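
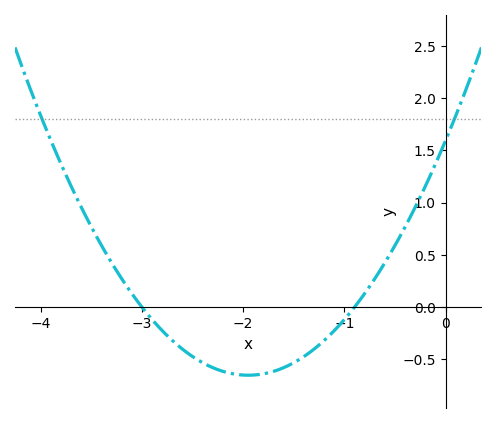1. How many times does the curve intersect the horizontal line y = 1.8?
2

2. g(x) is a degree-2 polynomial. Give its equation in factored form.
y = 0.59(x + 3)(x + 0.9)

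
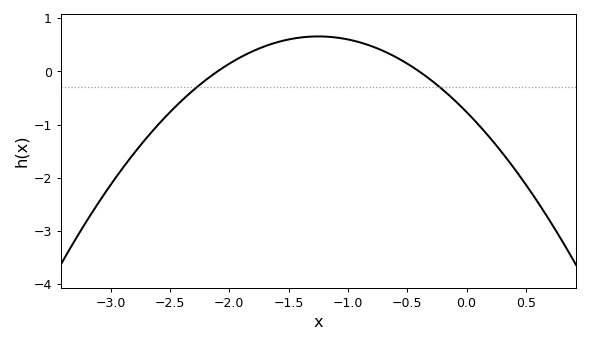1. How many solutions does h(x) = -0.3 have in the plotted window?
2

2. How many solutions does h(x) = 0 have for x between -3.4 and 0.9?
2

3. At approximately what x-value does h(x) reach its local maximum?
-1.2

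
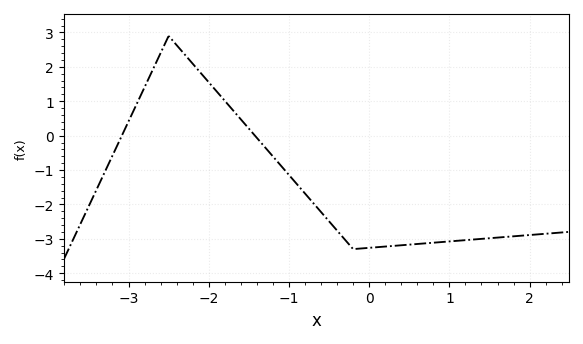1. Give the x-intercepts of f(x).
-3.1, -1.4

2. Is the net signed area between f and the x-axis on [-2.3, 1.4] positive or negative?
negative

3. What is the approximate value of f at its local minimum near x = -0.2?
-3.3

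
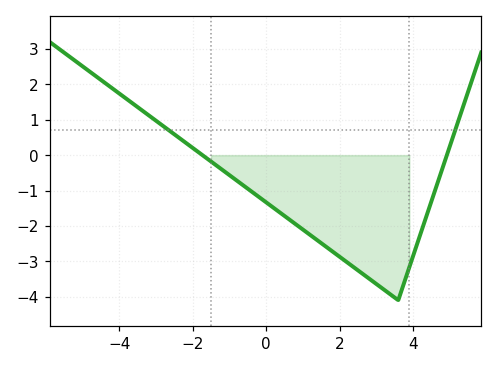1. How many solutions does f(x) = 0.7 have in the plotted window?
2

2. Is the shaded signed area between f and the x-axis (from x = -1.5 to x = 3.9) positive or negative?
negative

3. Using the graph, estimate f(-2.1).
0.3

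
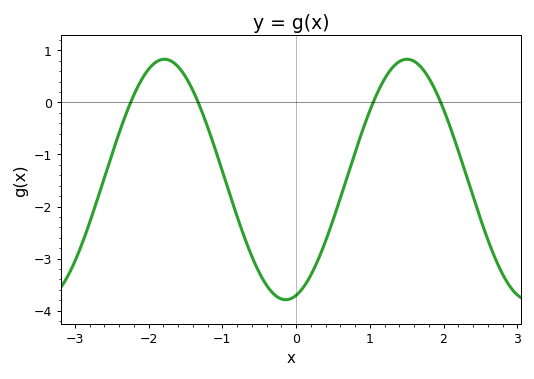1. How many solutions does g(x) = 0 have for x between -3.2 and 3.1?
4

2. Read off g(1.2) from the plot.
0.5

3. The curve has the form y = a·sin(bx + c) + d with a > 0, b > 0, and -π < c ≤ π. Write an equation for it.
y = 2.31sin(1.9x - 1.3) - 1.48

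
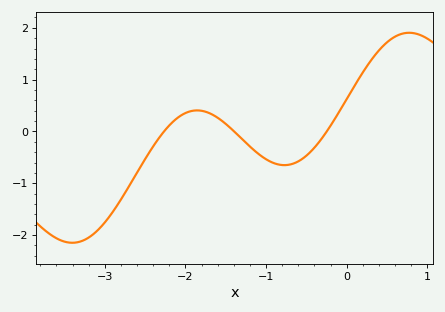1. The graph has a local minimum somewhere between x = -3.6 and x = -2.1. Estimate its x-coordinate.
-3.4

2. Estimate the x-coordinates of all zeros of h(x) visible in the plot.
-2.27, -1.4, -0.248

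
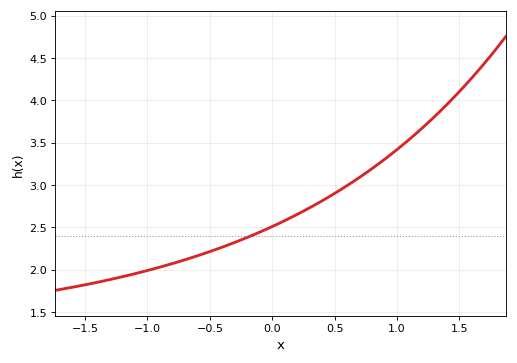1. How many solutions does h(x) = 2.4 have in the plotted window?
1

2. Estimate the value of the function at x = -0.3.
2.3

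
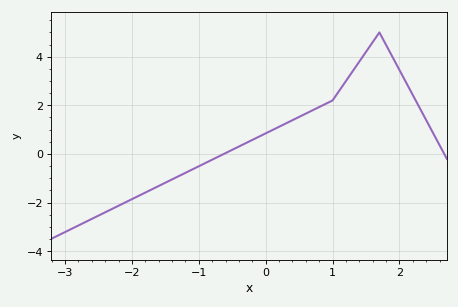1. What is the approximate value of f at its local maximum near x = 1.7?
5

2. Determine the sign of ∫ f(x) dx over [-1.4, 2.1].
positive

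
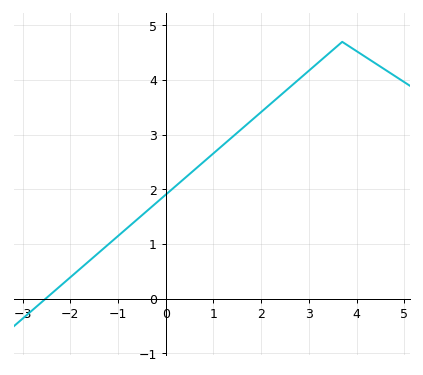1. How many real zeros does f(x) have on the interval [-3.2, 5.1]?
1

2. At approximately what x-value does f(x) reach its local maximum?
3.7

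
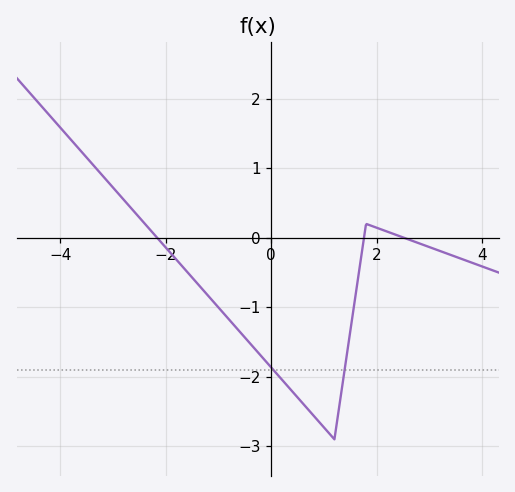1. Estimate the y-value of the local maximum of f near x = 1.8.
0.2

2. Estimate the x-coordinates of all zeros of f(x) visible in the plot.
-2.2, 1.8, 2.6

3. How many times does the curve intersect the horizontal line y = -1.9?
2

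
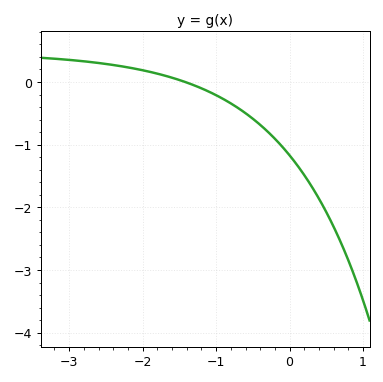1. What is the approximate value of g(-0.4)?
-0.683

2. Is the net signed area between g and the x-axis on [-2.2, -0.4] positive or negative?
negative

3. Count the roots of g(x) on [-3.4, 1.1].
1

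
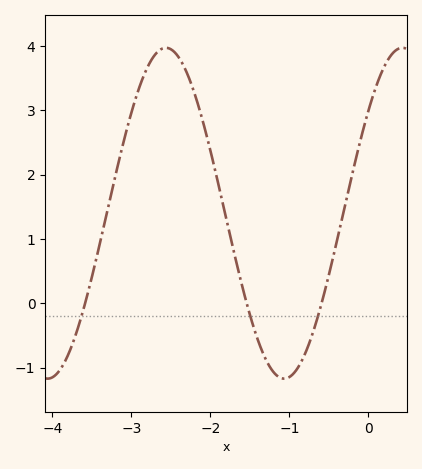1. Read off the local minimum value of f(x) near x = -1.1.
-1.2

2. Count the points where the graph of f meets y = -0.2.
3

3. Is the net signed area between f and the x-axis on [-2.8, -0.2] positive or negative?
positive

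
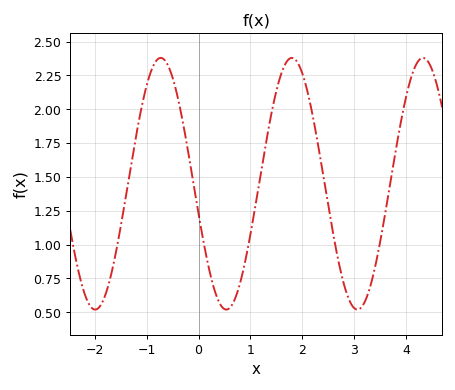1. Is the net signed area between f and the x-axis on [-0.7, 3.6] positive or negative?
positive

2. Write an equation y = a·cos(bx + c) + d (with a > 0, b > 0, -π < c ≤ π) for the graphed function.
y = 0.93cos(2.49x + 1.81) + 1.45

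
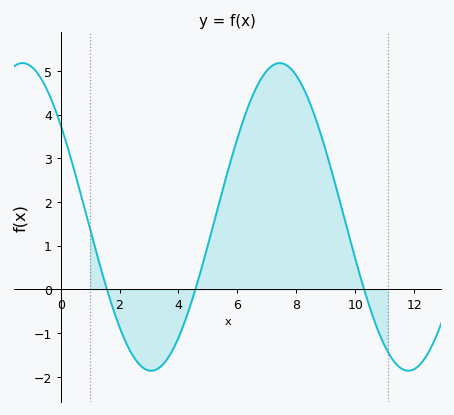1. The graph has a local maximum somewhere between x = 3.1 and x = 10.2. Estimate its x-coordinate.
7.44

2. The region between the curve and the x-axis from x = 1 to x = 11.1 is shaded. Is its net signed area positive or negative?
positive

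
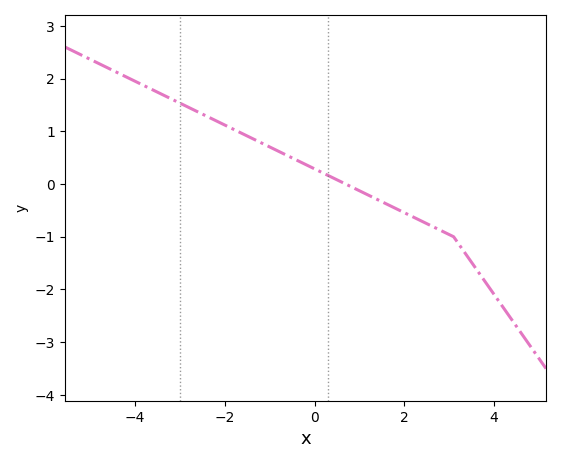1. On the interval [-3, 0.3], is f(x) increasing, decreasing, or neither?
decreasing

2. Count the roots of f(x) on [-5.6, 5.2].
1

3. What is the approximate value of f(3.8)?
-1.85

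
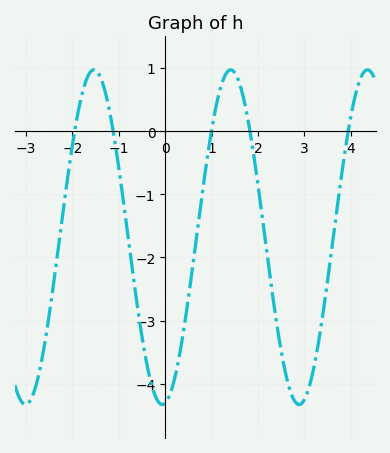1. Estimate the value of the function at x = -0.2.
-4.21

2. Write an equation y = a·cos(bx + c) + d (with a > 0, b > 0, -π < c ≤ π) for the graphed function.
y = 2.65cos(2.13x - 3.01) - 1.68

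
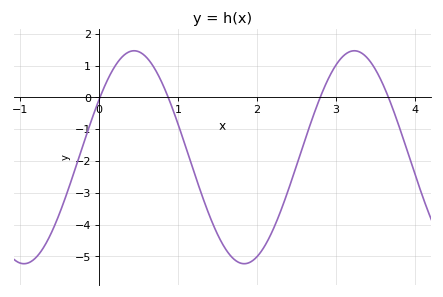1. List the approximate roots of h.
0.011, 0.877, 2.8, 3.67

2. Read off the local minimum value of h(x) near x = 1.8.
-5.23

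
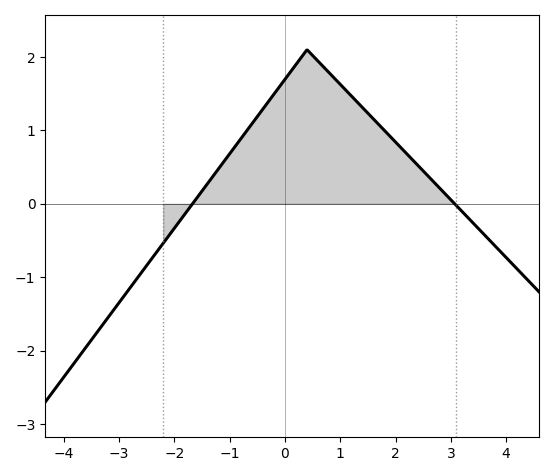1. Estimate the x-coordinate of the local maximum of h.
0.4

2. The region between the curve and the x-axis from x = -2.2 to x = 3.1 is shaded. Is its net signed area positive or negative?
positive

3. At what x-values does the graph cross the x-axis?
-1.6, 3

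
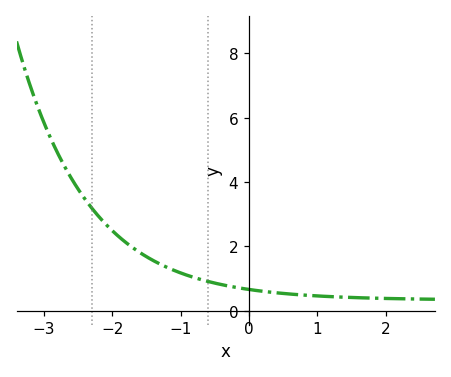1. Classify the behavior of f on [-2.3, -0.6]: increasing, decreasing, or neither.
decreasing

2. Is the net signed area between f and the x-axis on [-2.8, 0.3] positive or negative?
positive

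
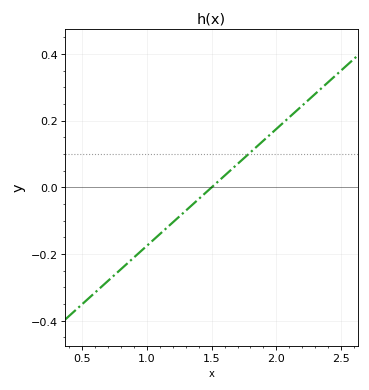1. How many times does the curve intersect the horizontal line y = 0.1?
1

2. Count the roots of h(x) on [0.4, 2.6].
1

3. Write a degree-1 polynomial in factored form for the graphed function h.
y = 0.35(x - 1.5)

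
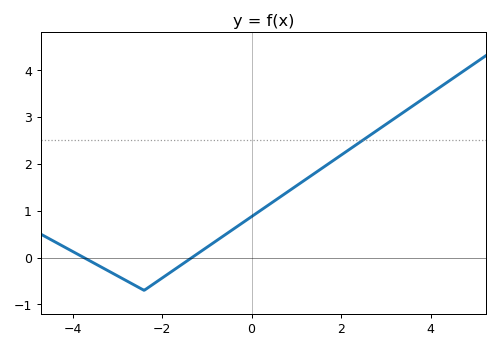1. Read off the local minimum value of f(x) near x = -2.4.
-0.7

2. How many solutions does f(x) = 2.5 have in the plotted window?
1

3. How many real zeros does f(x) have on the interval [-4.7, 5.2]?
2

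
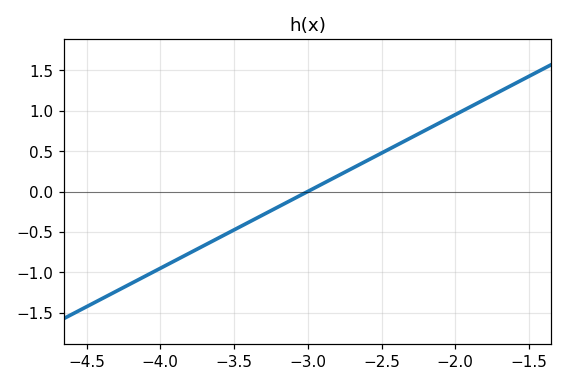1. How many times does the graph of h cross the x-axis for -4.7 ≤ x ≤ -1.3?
1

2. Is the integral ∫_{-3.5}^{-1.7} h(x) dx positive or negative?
positive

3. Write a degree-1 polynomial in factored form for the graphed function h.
y = 0.95(x + 3)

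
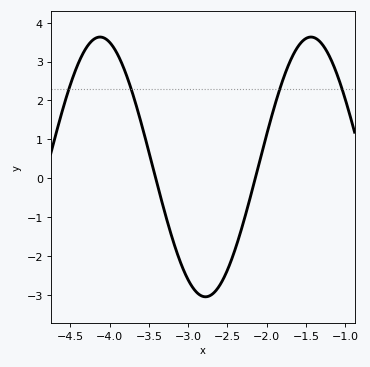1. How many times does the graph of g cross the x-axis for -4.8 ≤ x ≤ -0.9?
2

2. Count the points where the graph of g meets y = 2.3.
4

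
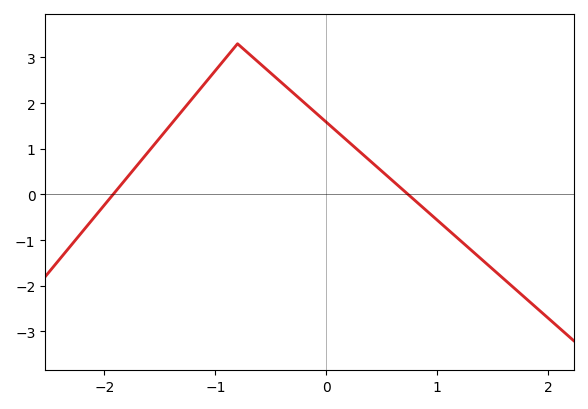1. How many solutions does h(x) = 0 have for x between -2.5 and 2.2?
2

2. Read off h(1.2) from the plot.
-0.991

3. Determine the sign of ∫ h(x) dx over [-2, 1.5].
positive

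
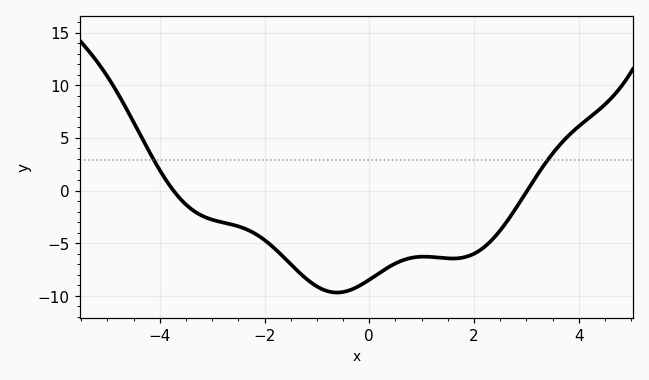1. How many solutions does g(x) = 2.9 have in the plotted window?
2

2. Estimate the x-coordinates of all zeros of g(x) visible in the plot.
-3.74, 3.02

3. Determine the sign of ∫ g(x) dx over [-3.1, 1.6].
negative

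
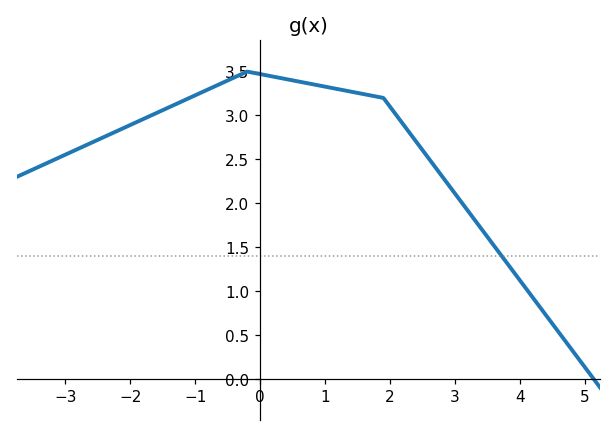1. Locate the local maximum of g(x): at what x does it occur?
-0.2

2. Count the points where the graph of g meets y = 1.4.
1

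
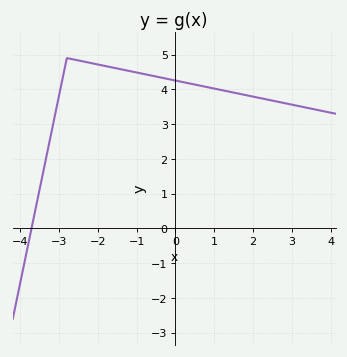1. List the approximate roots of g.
-3.8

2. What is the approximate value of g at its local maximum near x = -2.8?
4.9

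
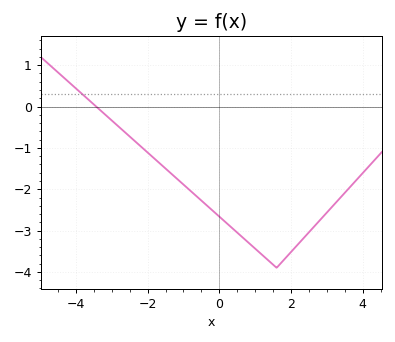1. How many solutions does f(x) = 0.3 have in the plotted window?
1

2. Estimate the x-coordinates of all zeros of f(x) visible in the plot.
-3.44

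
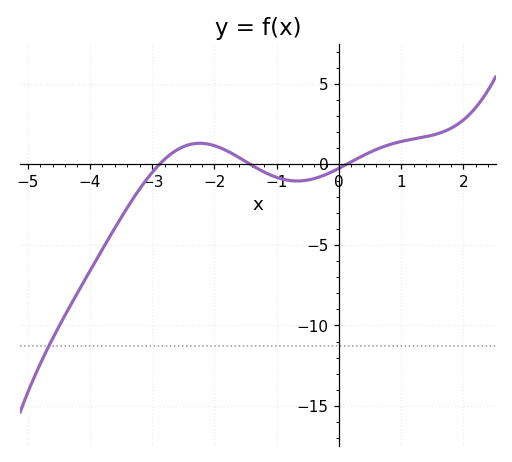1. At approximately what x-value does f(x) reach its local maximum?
-2.23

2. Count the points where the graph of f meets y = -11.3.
1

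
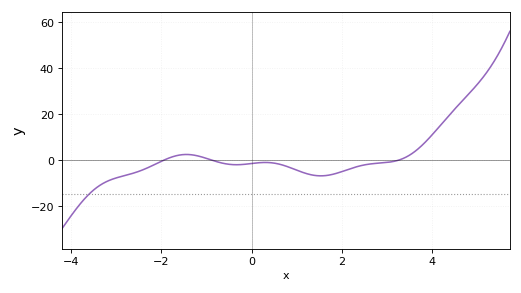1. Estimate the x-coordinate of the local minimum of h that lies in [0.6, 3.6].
1.53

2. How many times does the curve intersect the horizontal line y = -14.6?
1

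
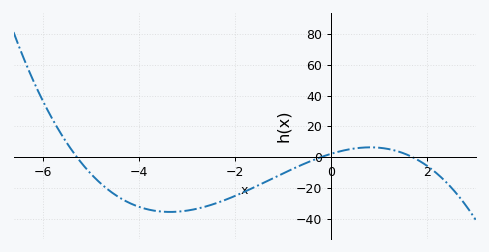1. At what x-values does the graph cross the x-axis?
-5.2, -0.2, 1.6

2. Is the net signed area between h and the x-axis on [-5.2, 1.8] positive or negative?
negative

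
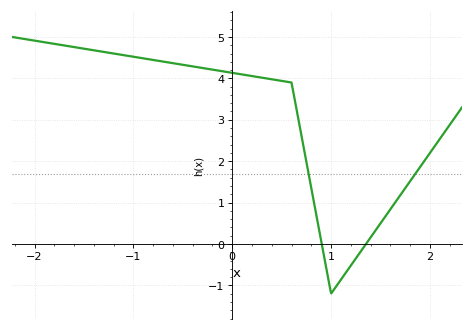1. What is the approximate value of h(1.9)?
1.9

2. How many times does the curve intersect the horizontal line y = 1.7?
2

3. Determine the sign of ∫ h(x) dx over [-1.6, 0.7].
positive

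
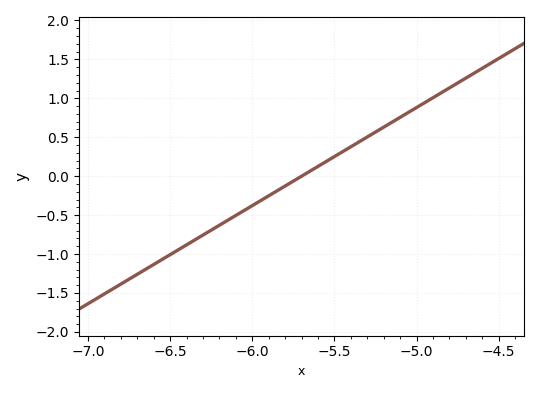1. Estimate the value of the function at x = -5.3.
0.5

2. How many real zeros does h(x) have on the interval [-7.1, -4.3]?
1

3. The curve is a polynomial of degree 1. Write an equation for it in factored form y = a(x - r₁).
y = 1.26(x + 5.7)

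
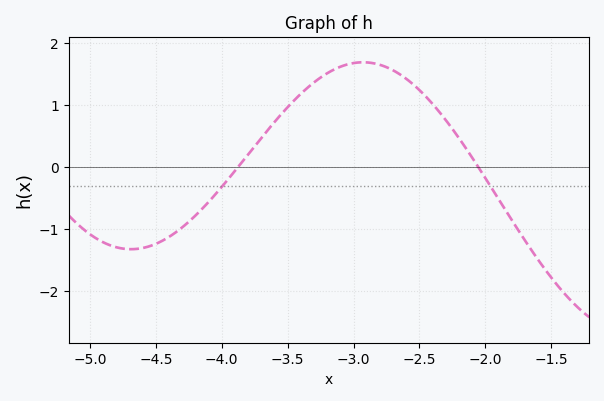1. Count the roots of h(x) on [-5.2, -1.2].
2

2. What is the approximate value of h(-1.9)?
-0.5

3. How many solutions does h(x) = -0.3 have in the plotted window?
2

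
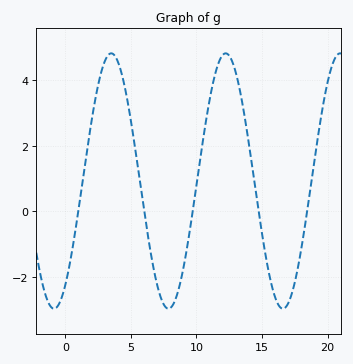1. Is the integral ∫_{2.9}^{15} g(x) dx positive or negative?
positive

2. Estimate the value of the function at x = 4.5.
3.8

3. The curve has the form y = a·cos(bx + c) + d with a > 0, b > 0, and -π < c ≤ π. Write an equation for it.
y = 3.9cos(0.72x - 2.5) + 0.93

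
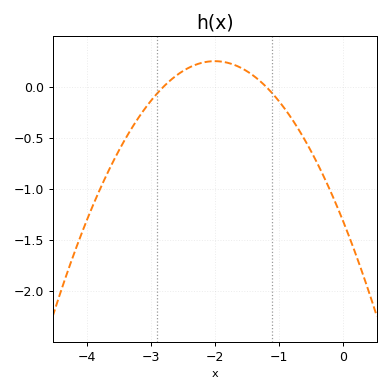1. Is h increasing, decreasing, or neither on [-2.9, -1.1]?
neither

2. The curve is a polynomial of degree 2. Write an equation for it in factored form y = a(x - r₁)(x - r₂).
y = -0.39(x + 2.8)(x + 1.2)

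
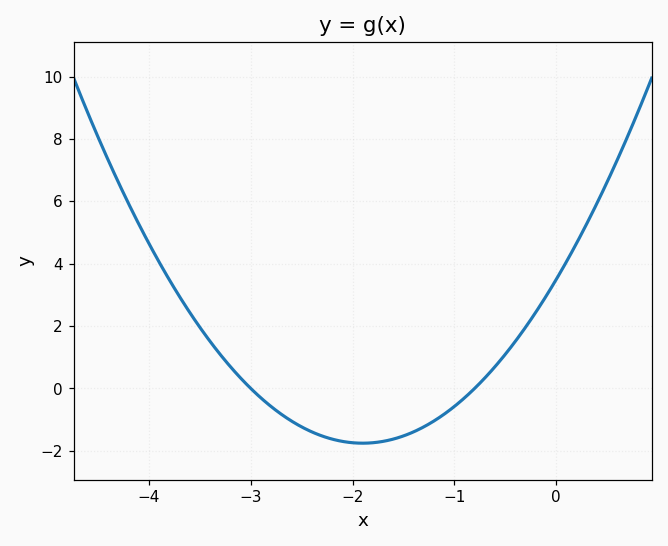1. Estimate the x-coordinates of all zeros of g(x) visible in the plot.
-3, -0.8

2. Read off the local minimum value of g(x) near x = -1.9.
-1.8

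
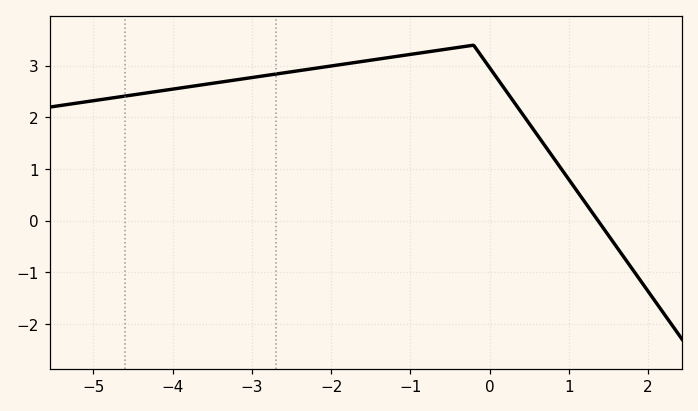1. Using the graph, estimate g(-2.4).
2.9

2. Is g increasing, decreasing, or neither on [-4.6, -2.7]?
increasing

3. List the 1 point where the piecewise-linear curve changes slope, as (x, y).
(-0.2, 3.4)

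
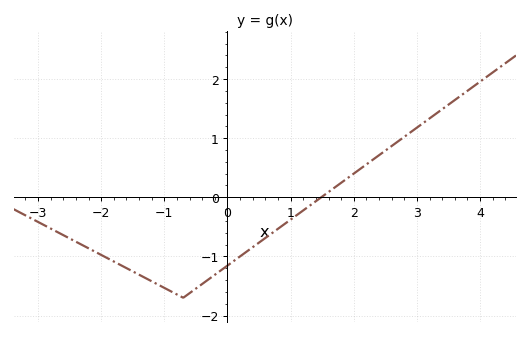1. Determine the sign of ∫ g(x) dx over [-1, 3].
negative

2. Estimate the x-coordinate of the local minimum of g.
-0.6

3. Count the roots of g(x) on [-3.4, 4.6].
1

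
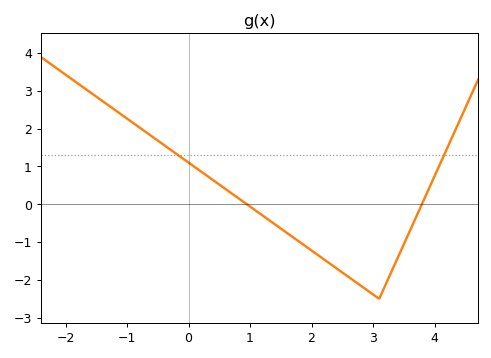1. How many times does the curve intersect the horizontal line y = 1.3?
2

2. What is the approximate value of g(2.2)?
-1.45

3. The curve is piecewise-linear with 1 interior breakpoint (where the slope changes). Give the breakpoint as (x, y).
(3.1, -2.5)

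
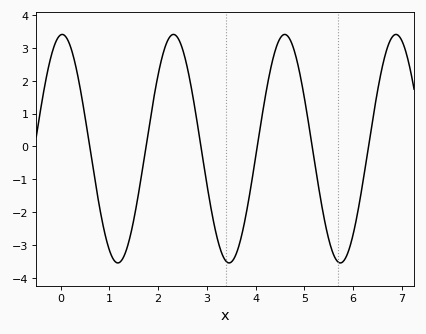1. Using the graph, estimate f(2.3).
3.4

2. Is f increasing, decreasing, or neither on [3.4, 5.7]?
neither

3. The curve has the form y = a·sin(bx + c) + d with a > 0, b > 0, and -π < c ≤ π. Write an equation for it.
y = 3.48sin(2.8x + 1.5) - 0.07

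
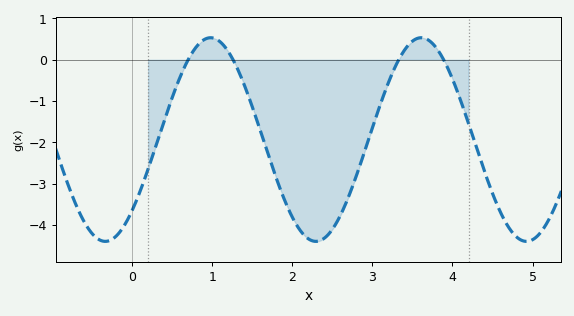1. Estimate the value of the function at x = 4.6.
-3.7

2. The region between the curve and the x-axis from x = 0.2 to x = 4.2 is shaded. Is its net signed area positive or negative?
negative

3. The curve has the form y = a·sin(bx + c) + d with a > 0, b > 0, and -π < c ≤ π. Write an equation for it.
y = 2.46sin(2.4x - 0.77) - 1.93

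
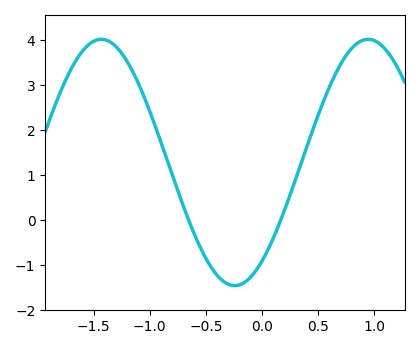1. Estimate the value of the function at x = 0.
-0.915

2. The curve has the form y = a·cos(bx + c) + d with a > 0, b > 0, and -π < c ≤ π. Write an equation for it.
y = 2.74cos(2.64x - 2.5) + 1.28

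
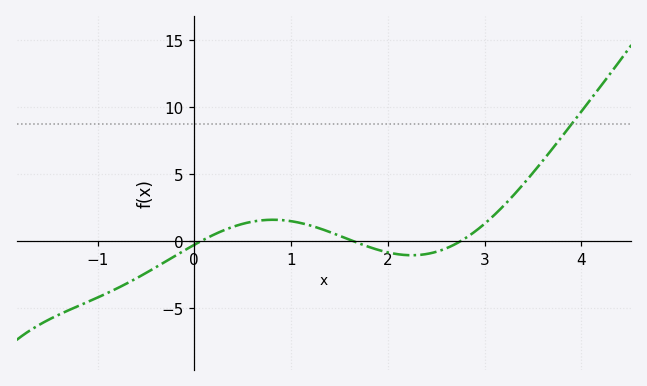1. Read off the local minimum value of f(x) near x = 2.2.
-1.03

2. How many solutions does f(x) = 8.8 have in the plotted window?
1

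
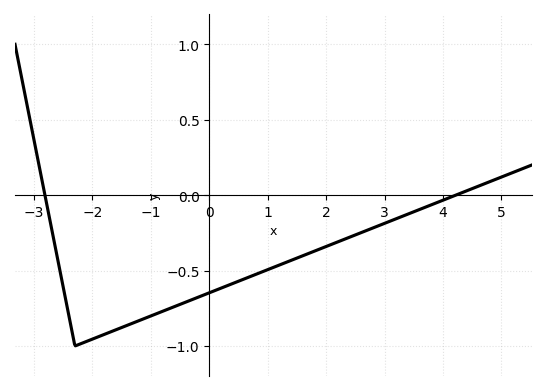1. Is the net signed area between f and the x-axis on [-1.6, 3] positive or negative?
negative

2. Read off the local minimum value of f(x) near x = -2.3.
-1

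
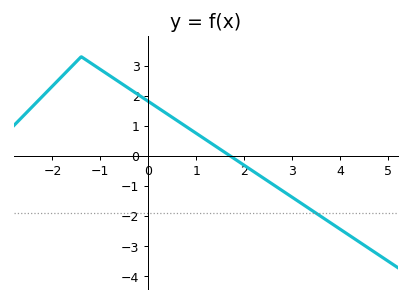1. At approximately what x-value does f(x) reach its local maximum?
-1.4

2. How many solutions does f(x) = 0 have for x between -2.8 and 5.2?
1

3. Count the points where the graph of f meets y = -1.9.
1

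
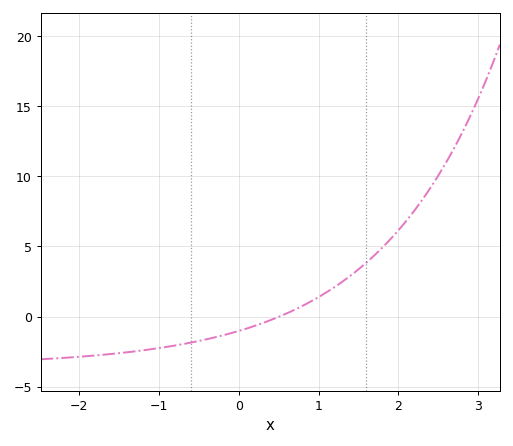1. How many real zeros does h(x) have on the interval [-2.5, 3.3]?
1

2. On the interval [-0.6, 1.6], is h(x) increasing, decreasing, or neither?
increasing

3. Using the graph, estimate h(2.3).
8.34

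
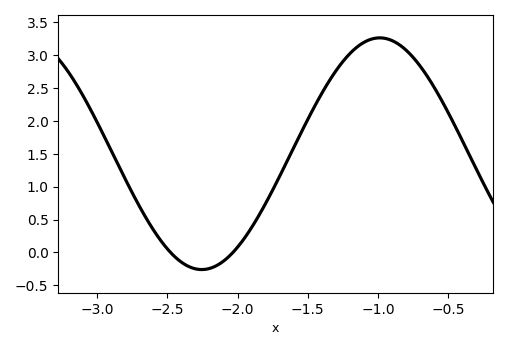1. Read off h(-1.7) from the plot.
1.15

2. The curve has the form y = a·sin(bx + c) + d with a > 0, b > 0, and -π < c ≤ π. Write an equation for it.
y = 1.76sin(2.5x - 2.3) + 1.5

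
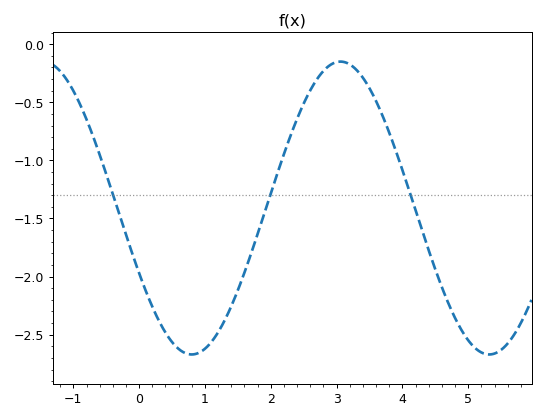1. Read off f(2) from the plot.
-1.3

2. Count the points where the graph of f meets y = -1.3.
3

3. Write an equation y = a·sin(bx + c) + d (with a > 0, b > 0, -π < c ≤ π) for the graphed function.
y = 1.26sin(1.4x - 2.7) - 1.41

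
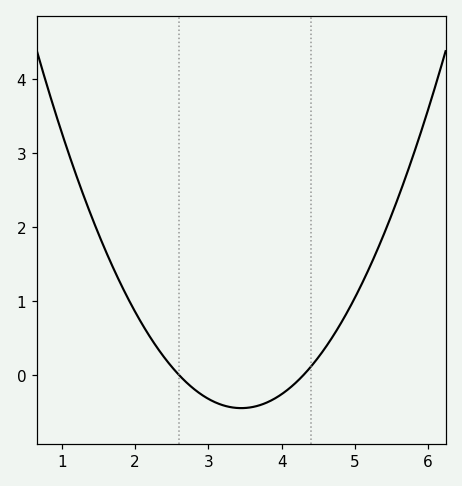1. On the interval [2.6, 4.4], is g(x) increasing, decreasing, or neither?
neither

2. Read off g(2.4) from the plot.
0.2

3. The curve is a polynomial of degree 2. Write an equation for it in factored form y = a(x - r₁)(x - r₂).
y = 0.62(x - 2.6)(x - 4.3)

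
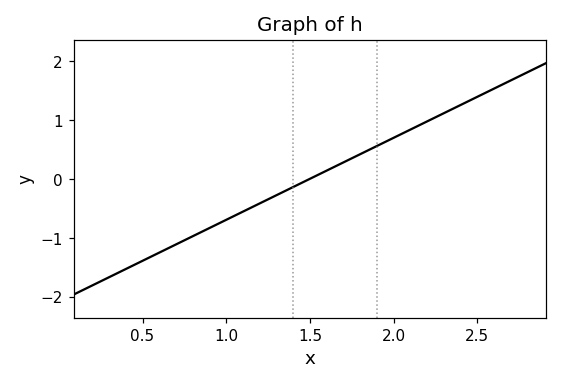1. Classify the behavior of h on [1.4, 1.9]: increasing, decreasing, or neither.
increasing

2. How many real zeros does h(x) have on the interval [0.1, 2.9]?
1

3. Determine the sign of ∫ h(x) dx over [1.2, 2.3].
positive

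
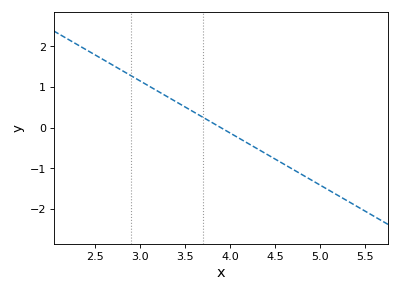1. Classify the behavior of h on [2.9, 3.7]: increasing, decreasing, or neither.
decreasing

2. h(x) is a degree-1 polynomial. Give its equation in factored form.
y = -1.28(x - 3.9)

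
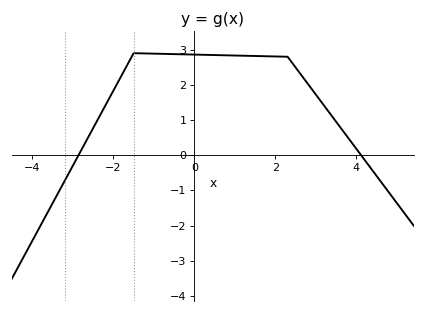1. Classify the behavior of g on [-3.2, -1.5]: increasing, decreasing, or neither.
increasing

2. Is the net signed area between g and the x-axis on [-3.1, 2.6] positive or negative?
positive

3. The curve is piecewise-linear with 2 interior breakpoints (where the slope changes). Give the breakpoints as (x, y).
(-1.5, 2.9); (2.3, 2.8)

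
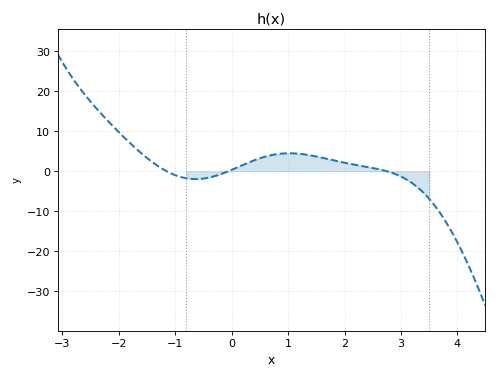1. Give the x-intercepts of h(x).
-1.2, 0, 2.8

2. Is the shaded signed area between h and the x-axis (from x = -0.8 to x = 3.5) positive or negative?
positive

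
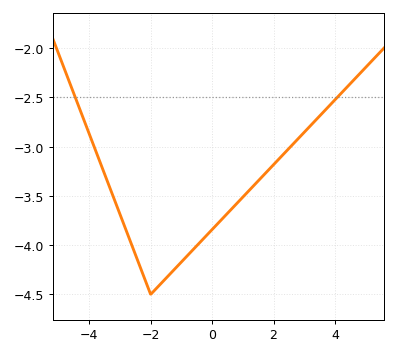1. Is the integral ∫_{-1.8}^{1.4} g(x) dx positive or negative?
negative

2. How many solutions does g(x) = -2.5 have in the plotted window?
2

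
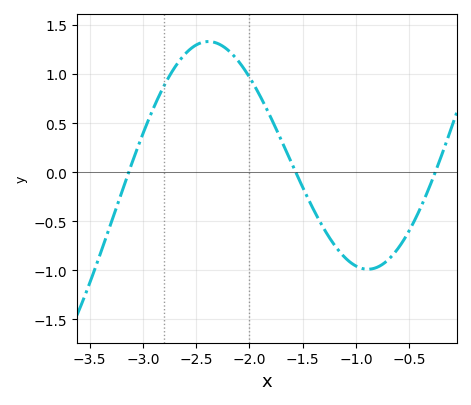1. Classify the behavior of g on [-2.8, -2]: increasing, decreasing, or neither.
neither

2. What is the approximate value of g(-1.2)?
-0.744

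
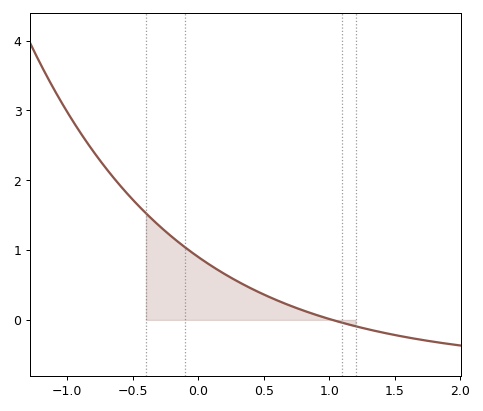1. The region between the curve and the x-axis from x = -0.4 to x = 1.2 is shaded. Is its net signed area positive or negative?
positive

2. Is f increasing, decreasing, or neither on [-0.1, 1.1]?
decreasing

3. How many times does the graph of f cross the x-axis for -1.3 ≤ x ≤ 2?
1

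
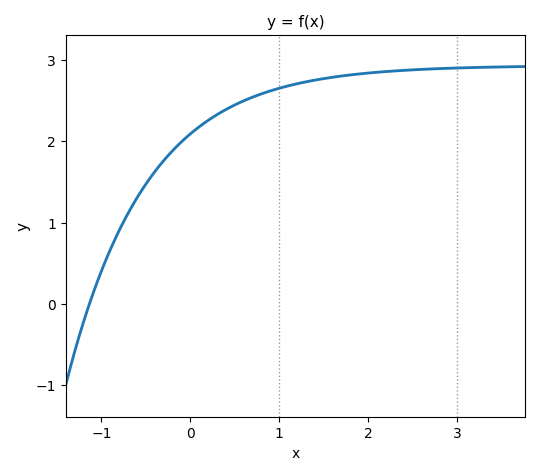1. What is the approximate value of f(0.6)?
2.5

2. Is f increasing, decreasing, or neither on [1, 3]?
increasing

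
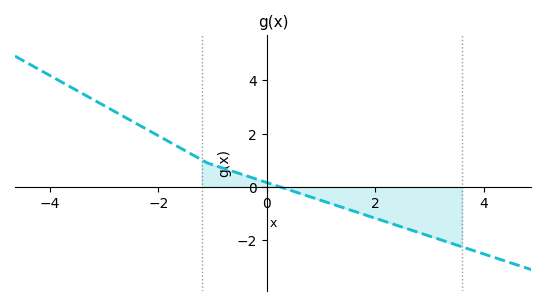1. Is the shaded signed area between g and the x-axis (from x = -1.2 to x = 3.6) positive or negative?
negative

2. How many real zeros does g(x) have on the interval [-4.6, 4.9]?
1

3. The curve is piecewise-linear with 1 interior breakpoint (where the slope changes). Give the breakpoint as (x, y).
(-1.1, 0.9)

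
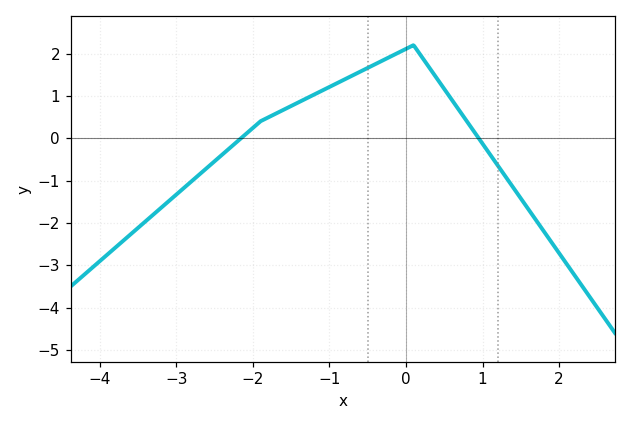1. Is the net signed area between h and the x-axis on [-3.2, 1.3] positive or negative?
positive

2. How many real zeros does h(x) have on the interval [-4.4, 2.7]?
2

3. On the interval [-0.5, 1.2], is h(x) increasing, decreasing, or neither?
neither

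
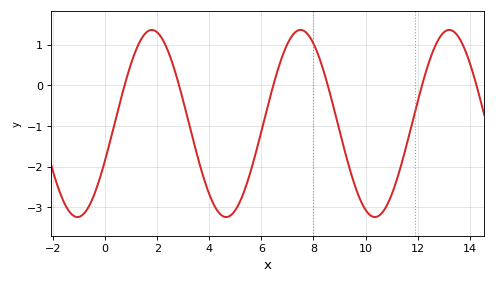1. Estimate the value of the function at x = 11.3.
-2.12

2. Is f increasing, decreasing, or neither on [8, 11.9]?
neither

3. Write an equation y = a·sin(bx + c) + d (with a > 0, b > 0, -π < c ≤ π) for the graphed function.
y = 2.3sin(1.1x - 0.4) - 0.94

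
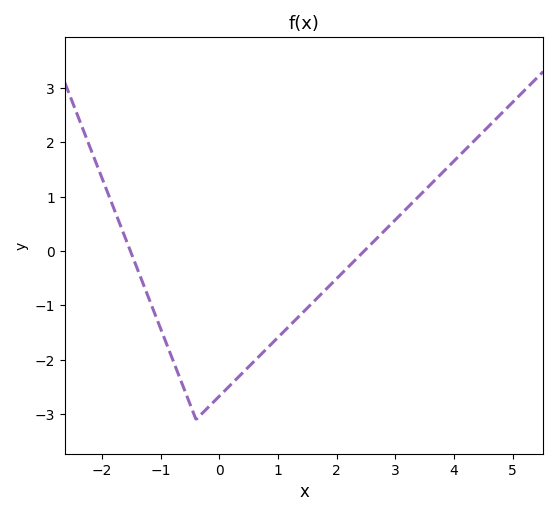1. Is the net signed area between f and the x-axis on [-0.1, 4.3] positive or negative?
negative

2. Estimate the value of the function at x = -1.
-1.4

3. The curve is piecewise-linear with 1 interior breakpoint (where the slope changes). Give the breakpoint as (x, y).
(-0.4, -3.1)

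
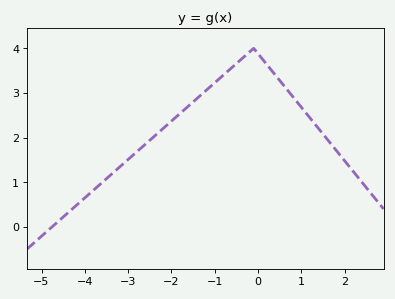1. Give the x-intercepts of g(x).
-4.8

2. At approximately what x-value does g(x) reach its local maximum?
0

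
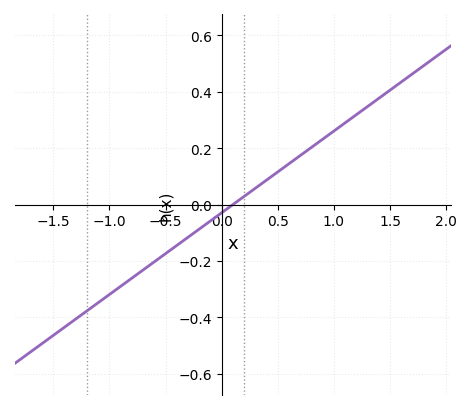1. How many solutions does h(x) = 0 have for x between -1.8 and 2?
1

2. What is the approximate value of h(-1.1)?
-0.348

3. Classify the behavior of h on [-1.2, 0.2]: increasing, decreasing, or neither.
increasing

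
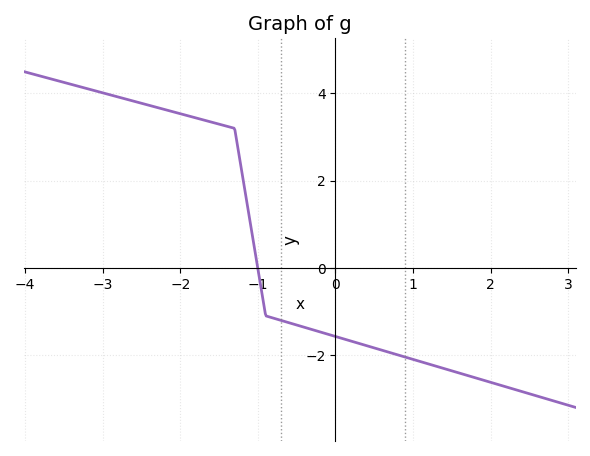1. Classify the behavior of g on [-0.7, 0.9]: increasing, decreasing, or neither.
decreasing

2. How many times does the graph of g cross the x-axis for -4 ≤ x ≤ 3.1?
1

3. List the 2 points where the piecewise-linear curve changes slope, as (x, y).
(-1.3, 3.2); (-0.9, -1.1)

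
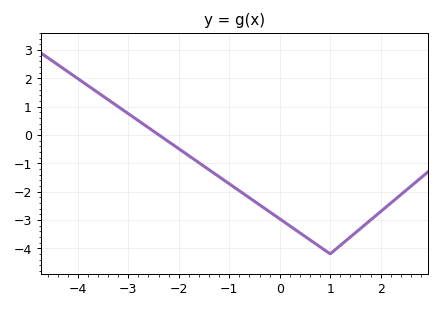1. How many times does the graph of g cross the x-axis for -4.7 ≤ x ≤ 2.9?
1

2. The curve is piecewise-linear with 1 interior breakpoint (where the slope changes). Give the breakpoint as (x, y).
(1, -4.2)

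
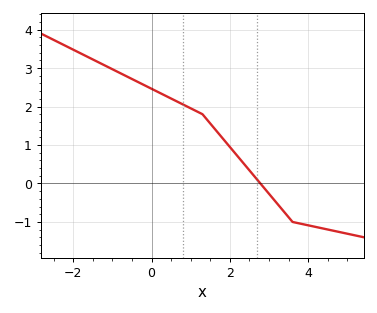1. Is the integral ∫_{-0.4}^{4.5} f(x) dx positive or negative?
positive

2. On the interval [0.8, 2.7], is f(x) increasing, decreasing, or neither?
decreasing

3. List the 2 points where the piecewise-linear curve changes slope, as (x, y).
(1.3, 1.8); (3.6, -1)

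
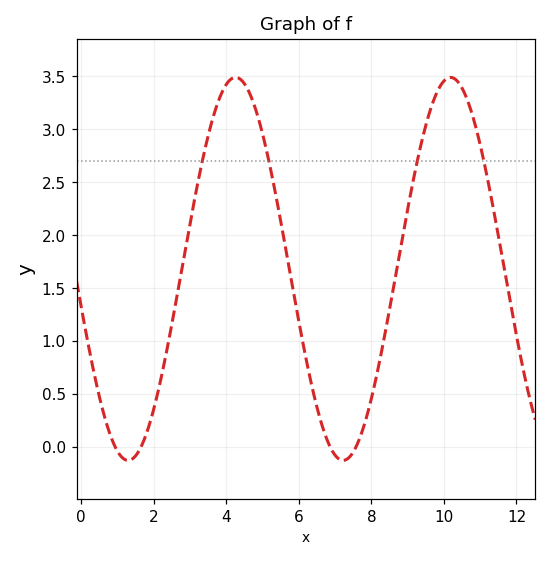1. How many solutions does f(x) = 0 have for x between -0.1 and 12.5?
4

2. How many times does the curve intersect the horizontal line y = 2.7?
4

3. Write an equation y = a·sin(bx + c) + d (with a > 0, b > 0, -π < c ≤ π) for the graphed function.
y = 1.81sin(1.1x - 2.9) + 1.68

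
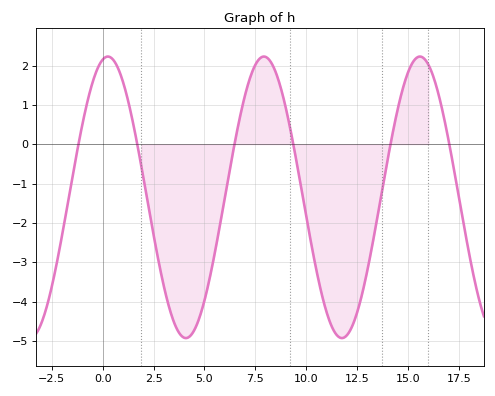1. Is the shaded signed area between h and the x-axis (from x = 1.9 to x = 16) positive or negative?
negative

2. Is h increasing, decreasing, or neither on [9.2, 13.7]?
neither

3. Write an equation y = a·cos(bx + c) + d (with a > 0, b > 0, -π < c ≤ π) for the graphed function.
y = 3.58cos(0.82x - 0.21) - 1.35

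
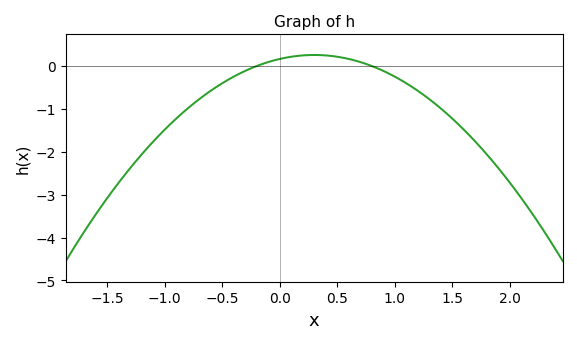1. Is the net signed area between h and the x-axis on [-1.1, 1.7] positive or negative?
negative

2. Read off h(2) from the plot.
-2.72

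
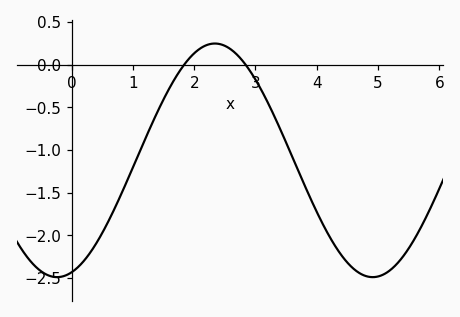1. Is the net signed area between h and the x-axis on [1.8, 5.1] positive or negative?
negative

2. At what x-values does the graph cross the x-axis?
1.8, 2.8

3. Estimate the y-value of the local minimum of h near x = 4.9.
-2.5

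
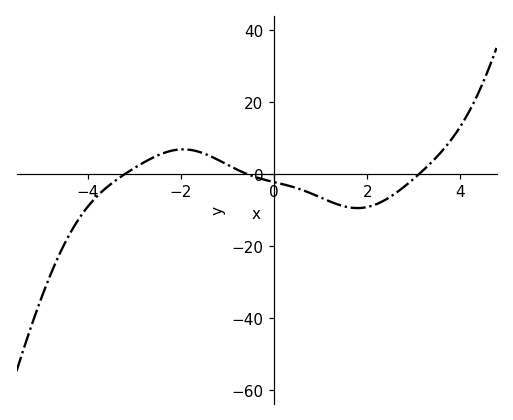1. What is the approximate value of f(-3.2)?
0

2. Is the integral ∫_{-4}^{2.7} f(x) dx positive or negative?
negative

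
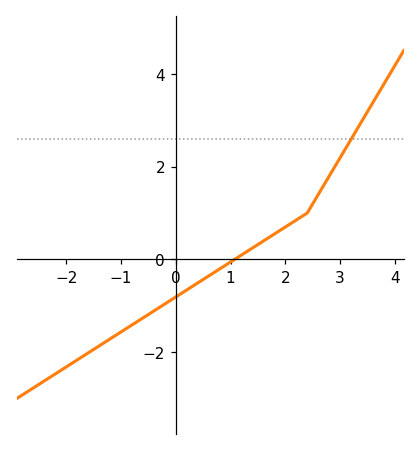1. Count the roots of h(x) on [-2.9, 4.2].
1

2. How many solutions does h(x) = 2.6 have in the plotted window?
1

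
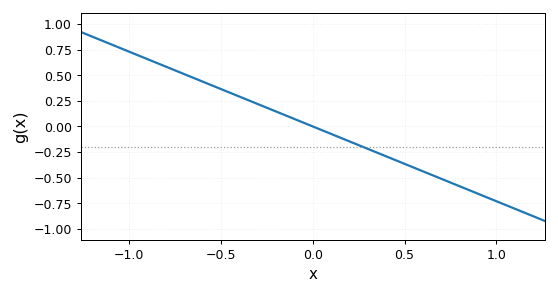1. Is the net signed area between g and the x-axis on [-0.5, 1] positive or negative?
negative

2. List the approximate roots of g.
0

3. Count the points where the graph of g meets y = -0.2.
1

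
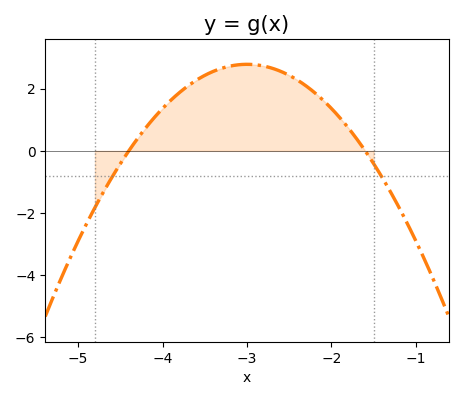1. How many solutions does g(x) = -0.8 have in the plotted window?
2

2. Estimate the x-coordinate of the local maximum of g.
-3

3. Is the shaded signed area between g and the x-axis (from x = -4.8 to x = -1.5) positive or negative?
positive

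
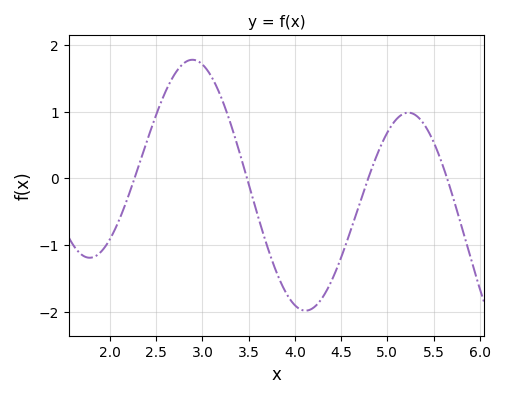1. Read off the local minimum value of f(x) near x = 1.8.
-1.19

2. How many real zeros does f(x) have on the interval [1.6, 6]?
4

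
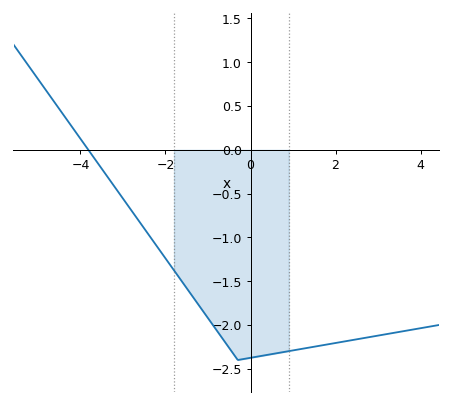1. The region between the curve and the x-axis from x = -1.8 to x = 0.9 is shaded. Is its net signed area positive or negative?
negative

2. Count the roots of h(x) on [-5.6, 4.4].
1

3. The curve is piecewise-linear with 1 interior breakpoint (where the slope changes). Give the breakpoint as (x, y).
(-0.3, -2.4)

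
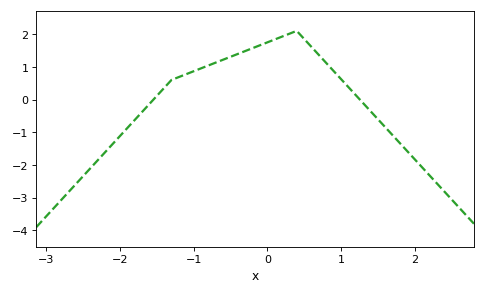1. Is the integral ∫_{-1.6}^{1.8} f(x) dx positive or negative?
positive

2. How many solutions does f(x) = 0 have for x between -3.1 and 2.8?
2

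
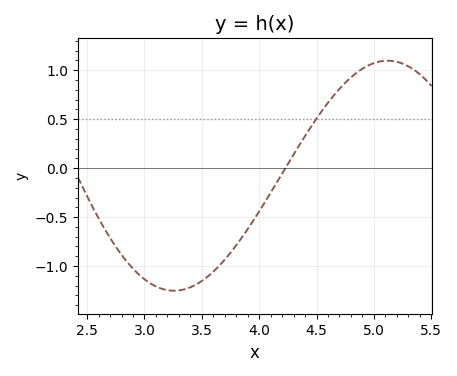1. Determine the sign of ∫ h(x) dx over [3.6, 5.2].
positive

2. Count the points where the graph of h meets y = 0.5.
1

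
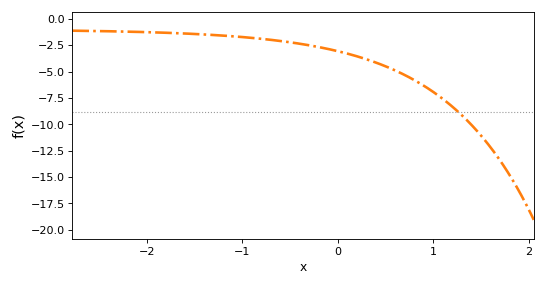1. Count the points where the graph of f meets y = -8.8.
1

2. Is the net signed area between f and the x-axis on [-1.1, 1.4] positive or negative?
negative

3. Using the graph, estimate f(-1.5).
-1.44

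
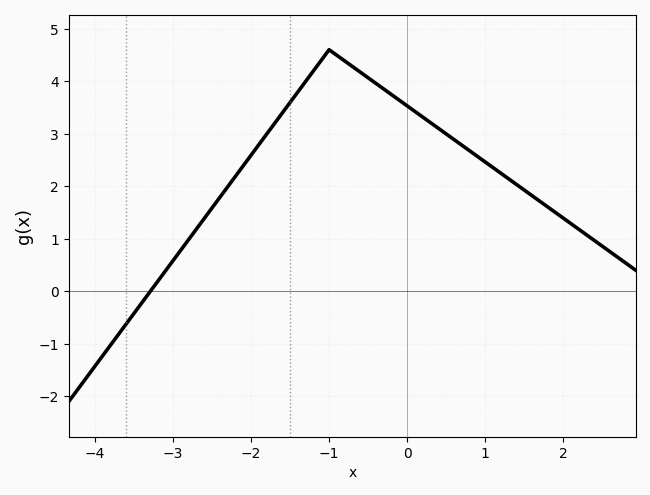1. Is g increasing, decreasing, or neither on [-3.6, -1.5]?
increasing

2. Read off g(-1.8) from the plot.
2.99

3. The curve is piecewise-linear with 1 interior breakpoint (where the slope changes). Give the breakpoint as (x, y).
(-1, 4.6)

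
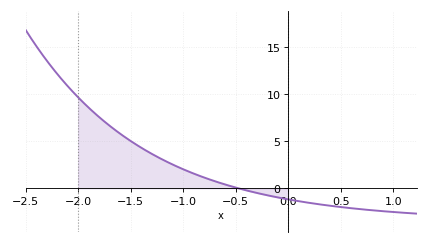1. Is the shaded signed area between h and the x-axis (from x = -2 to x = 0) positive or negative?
positive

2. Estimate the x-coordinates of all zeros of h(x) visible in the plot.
-0.468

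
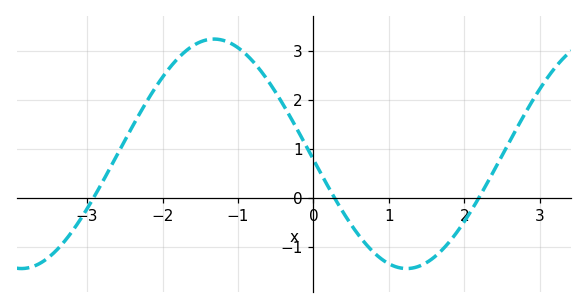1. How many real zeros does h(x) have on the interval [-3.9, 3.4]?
3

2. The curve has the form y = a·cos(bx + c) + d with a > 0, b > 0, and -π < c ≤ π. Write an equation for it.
y = 2.34cos(1.2x + 1.6) + 0.9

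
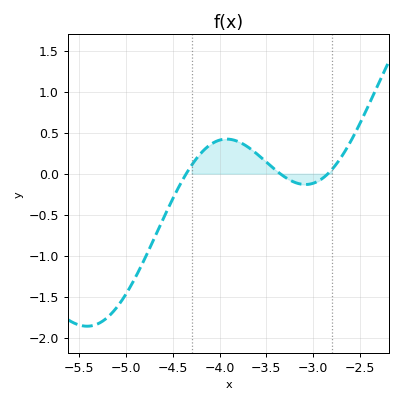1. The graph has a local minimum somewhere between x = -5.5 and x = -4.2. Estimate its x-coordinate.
-5.4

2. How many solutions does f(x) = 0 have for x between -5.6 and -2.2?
3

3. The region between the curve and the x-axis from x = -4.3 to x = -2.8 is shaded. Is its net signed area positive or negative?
positive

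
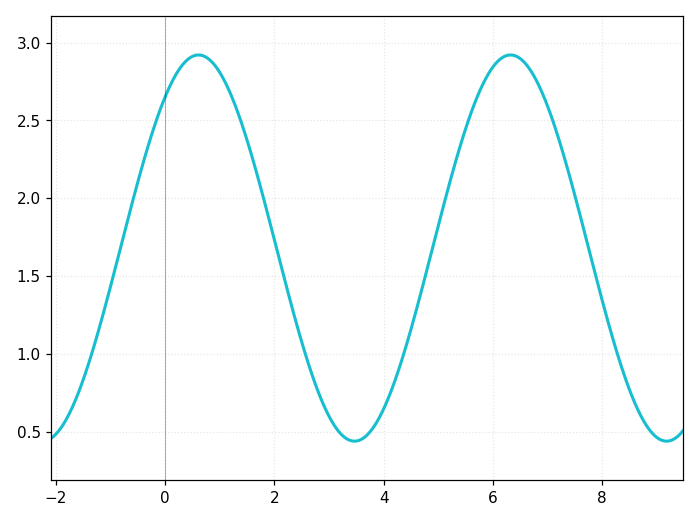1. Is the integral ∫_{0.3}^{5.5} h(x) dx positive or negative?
positive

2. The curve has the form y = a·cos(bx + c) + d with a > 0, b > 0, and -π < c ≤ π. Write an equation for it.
y = 1.24cos(1.1x - 0.672) + 1.68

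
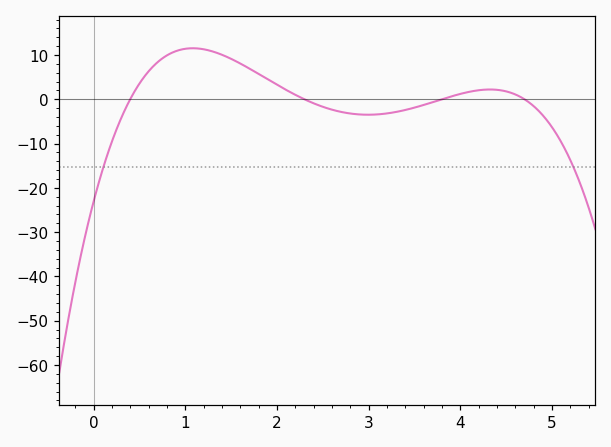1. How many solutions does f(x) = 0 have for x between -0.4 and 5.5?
4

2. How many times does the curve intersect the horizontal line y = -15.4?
2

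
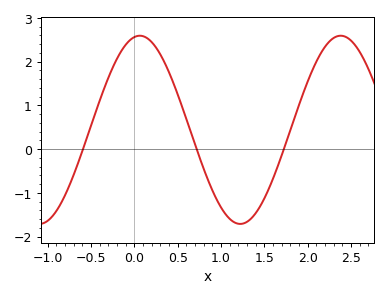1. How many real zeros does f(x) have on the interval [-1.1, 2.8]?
3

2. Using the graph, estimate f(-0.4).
1.1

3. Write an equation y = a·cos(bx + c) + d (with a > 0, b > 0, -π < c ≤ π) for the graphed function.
y = 2.15cos(2.7x - 0.17) + 0.44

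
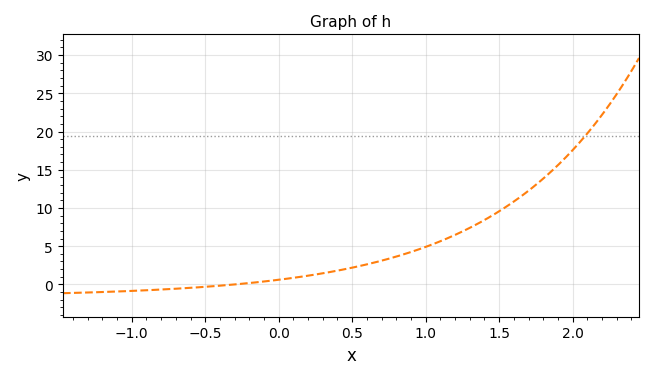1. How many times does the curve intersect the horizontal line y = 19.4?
1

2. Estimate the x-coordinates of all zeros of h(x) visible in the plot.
-0.299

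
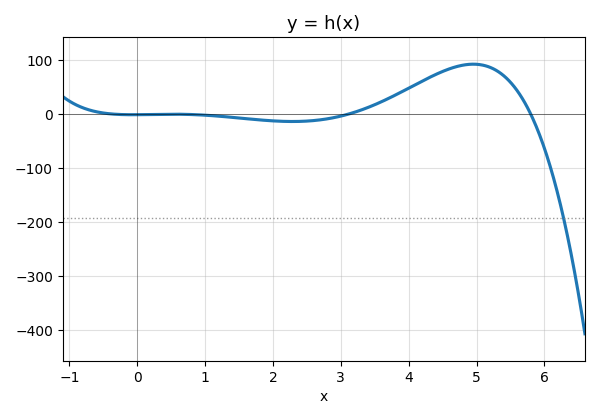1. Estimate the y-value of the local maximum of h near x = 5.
90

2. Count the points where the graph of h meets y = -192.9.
1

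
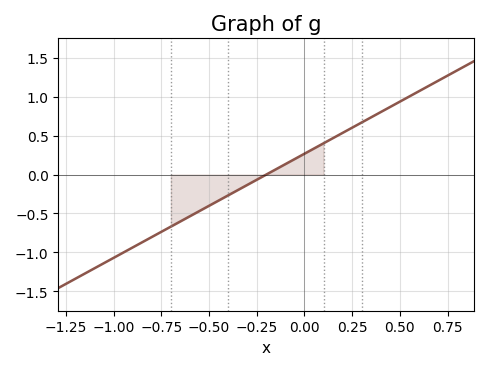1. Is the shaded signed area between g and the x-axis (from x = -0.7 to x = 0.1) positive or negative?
negative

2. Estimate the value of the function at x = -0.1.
0.15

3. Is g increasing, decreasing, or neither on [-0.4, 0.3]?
increasing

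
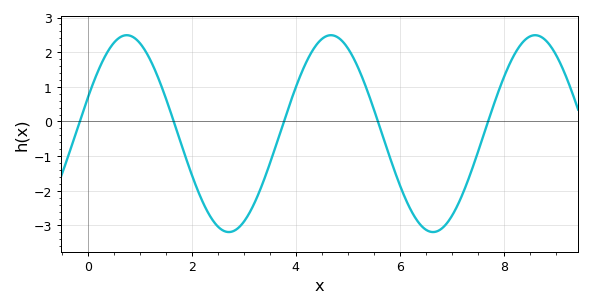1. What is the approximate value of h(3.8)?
0.1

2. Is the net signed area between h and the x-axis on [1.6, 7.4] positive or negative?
negative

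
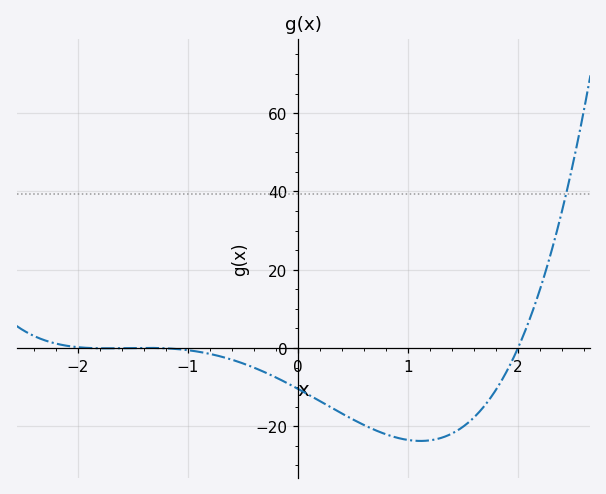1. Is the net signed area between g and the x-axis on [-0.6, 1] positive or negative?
negative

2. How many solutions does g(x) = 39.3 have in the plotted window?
1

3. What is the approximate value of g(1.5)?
-20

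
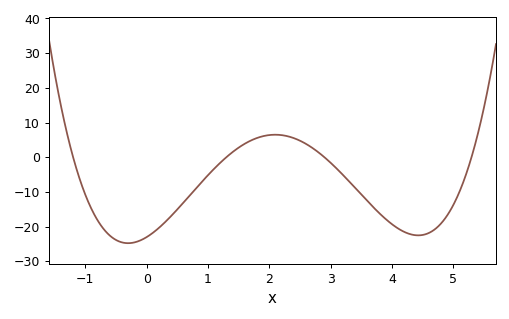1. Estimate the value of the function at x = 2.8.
1.44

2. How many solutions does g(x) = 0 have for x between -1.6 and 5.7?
4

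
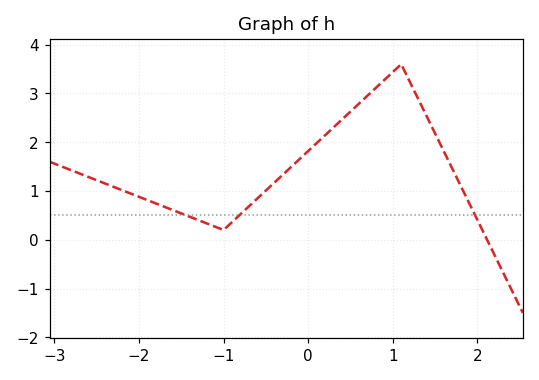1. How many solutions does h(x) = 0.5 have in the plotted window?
3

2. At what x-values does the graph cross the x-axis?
2.1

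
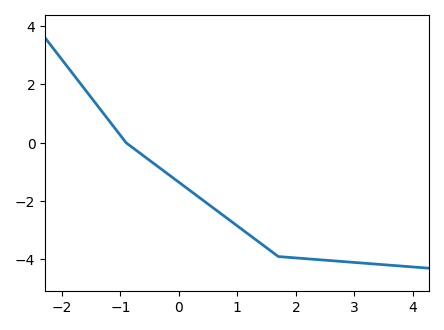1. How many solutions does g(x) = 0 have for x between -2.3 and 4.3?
1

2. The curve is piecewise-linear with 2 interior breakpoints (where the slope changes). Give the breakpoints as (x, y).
(-0.9, 0); (1.7, -3.9)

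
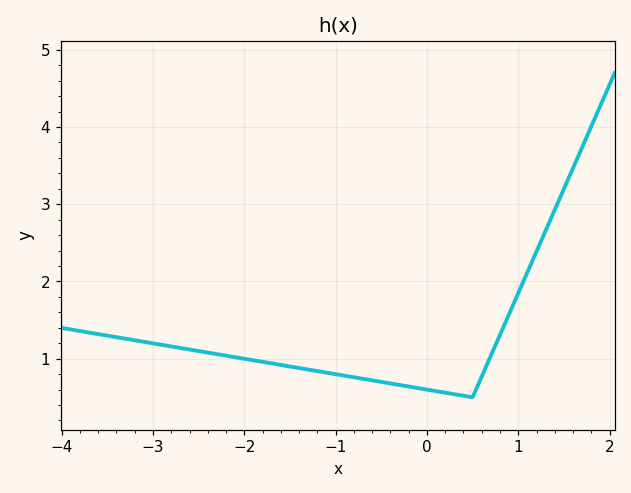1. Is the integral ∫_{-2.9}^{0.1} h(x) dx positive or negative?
positive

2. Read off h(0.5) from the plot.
0.5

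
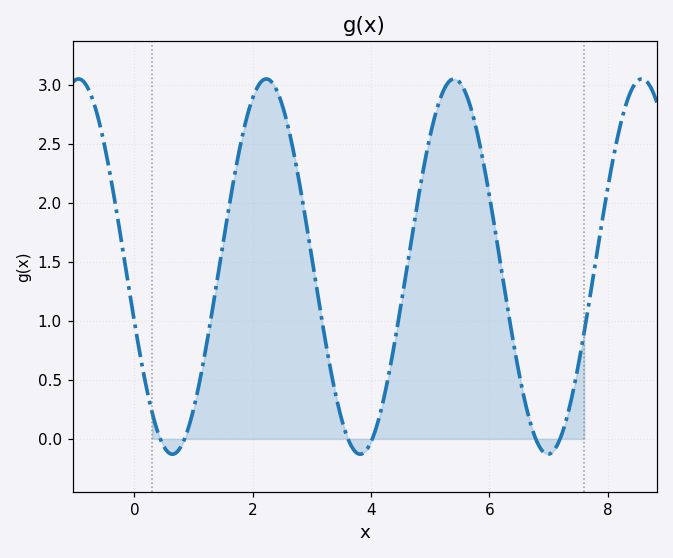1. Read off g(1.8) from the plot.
2.51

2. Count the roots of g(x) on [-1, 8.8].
6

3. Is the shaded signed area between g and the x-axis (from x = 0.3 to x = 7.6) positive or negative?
positive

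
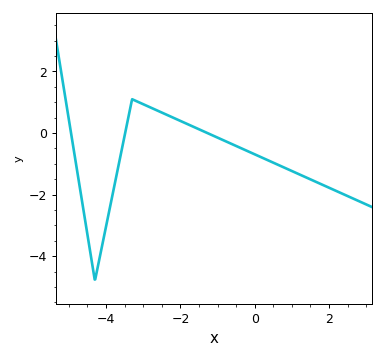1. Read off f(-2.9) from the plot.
0.8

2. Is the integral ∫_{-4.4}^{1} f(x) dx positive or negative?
negative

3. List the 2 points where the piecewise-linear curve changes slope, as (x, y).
(-4.3, -4.8); (-3.3, 1.1)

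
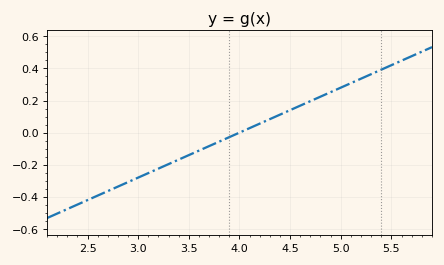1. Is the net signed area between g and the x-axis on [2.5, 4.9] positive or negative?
negative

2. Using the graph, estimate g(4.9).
0.26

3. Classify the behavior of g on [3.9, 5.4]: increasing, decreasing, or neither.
increasing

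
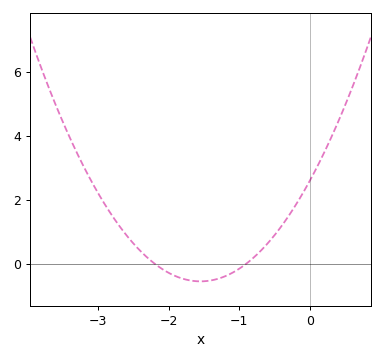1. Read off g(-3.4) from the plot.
3.93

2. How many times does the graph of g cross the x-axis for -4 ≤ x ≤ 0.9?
2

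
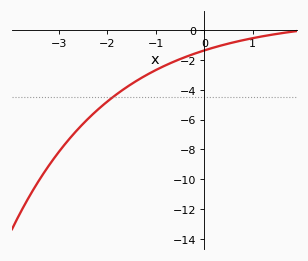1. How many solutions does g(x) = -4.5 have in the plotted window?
1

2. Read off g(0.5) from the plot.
-0.901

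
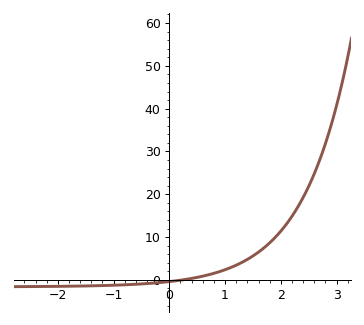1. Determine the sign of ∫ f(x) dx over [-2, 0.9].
negative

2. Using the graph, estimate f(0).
-0.39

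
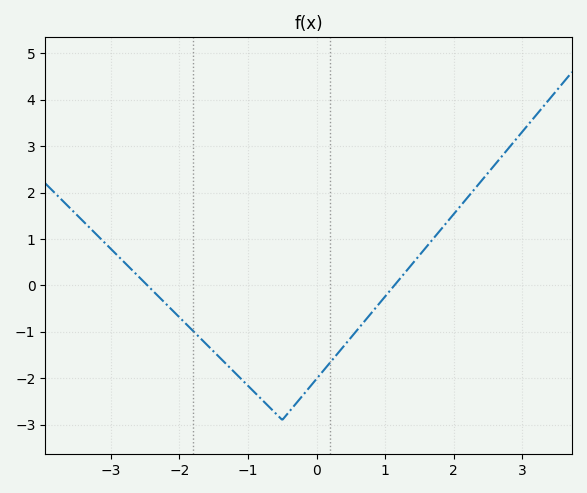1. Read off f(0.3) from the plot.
-1.5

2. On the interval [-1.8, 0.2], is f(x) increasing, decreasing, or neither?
neither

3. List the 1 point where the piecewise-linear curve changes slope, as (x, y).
(-0.5, -2.9)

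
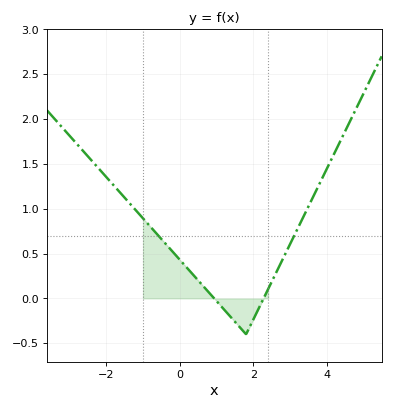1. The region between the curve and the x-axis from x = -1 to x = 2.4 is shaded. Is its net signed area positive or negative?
positive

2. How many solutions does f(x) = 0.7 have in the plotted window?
2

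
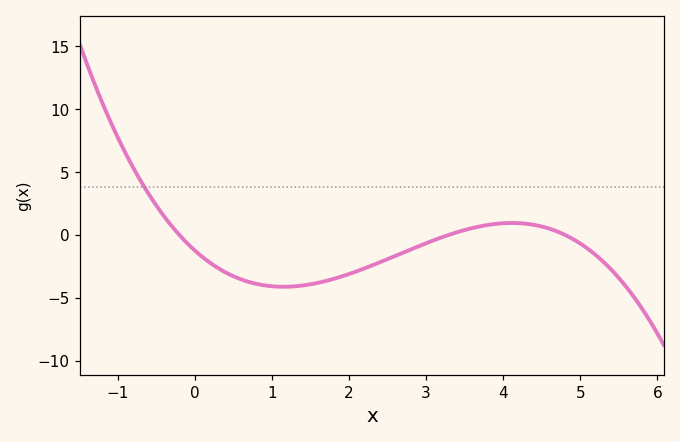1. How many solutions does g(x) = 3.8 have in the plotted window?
1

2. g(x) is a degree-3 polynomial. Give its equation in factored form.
y = -0.39(x + 0.2)(x - 3.3)(x - 4.8)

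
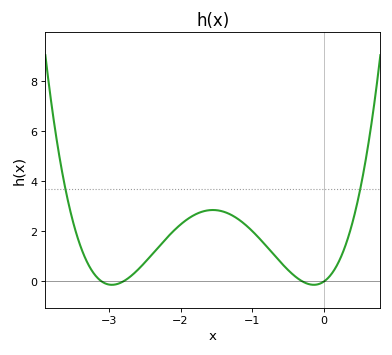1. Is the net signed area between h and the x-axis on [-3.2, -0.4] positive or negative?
positive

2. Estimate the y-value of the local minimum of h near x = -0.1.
-0.134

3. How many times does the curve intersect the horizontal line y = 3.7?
2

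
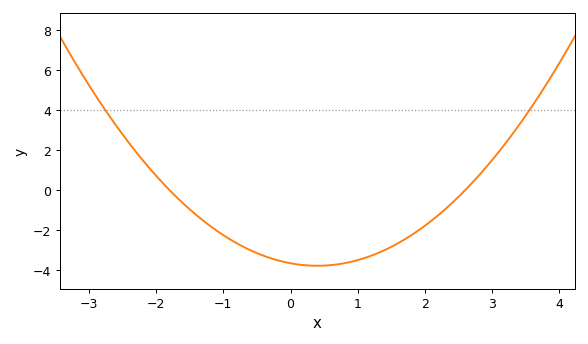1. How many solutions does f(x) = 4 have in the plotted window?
2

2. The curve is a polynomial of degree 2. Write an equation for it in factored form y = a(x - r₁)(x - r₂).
y = 0.78(x + 1.8)(x - 2.6)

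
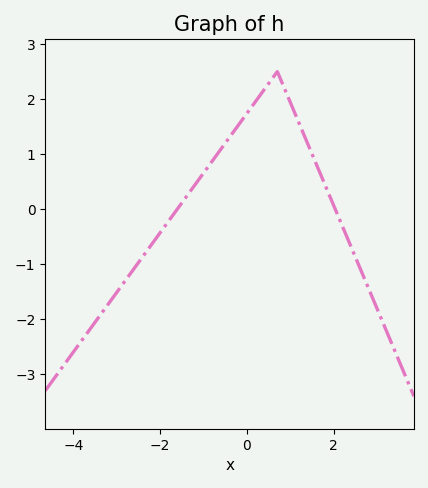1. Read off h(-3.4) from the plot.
-1.9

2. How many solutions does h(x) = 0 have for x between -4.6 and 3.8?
2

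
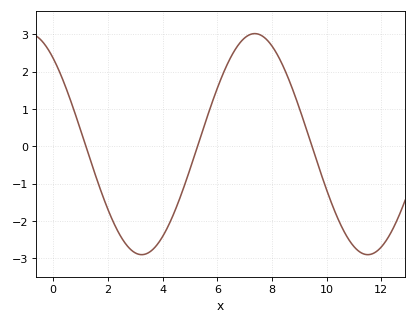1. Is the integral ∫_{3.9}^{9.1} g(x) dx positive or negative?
positive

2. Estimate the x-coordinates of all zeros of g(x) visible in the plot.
1.2, 5.2, 9.4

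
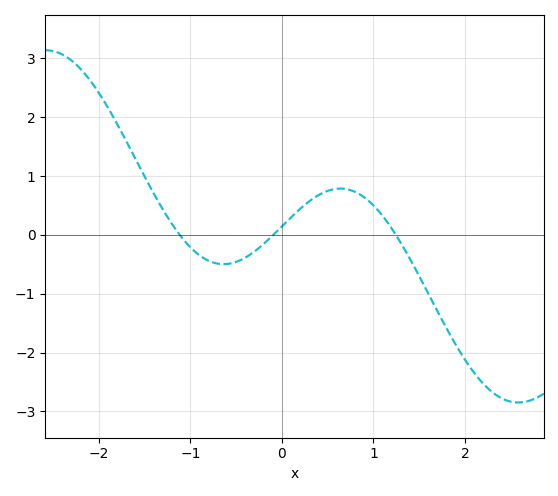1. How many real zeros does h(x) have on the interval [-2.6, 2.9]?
3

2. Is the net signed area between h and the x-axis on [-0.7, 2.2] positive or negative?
negative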